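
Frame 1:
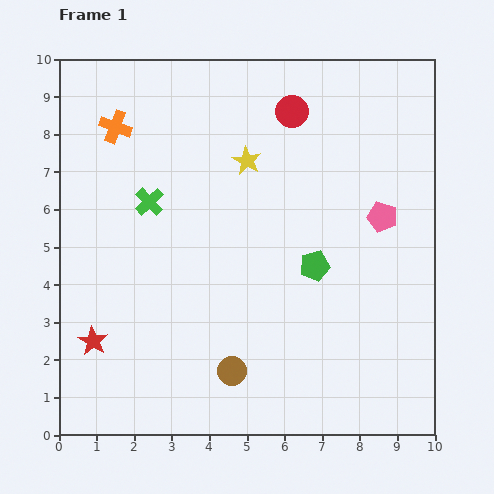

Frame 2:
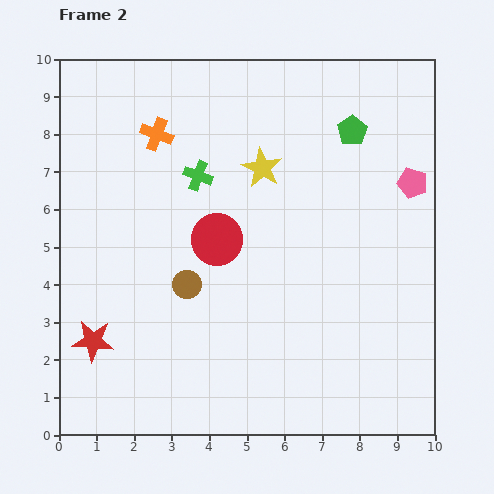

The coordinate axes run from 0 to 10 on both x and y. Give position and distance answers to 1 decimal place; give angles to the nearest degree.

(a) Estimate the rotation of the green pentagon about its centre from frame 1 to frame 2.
20° counter-clockwise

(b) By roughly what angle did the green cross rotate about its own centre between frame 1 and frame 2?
26° counter-clockwise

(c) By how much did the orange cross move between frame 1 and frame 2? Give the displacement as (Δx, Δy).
(1.1, -0.2)

The orange cross was at (1.5, 8.2) in frame 1 and (2.6, 8.0) in frame 2.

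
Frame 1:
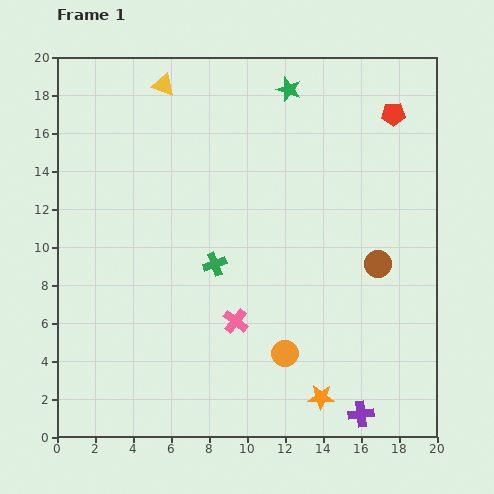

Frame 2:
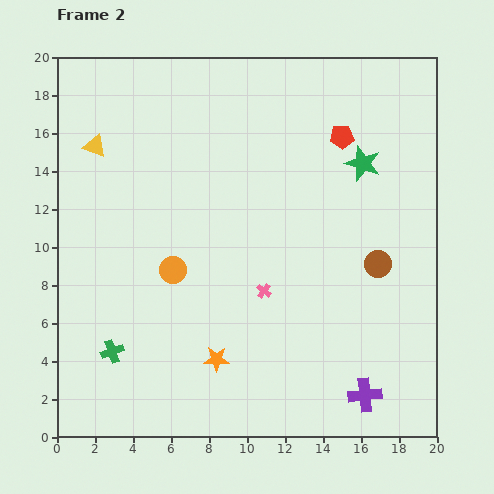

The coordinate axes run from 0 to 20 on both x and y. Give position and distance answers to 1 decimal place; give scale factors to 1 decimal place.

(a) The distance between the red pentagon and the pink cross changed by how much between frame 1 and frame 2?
-4.6

Distance in frame 1: 13.7. Distance in frame 2: 9.1.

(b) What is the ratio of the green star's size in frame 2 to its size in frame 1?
1.5×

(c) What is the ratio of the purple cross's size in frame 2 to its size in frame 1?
1.3×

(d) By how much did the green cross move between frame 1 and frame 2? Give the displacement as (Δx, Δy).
(-5.4, -4.6)

The green cross was at (8.3, 9.1) in frame 1 and (2.9, 4.5) in frame 2.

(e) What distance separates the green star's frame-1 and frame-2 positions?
5.5

The green star moved from (12.2, 18.3) to (16.1, 14.4), a distance of √(3.9² + 3.9²) ≈ 5.5.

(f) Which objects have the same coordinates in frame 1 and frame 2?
the brown circle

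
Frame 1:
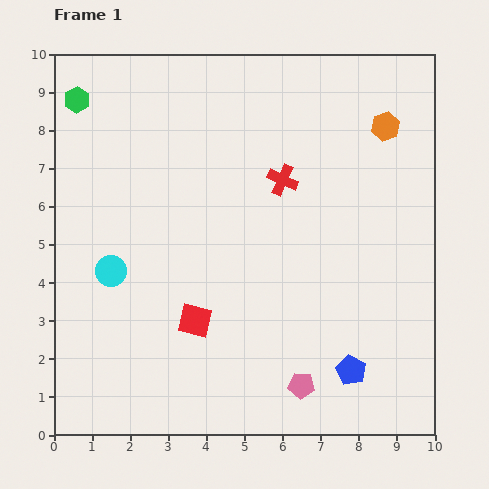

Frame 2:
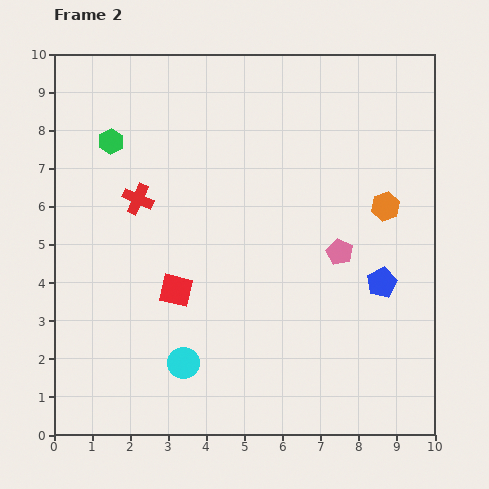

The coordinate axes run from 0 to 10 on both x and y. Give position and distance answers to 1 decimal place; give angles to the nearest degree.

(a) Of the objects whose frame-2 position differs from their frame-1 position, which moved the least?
the red square

(moved 0.9)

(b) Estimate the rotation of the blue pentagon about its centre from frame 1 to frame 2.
19° clockwise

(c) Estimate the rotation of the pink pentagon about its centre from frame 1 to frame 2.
22° clockwise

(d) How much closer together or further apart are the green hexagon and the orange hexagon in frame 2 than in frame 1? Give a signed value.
-0.7

Distance in frame 1: 8.1. Distance in frame 2: 7.4.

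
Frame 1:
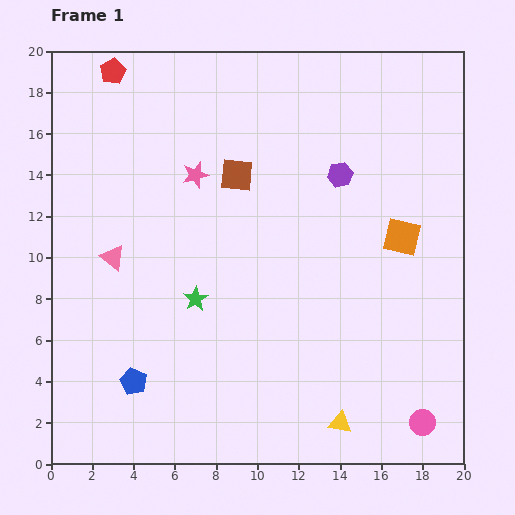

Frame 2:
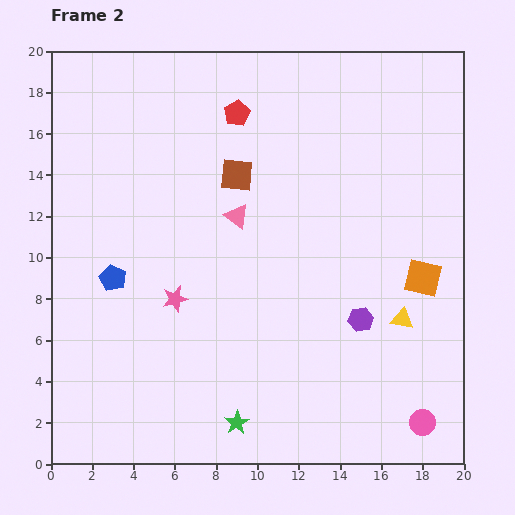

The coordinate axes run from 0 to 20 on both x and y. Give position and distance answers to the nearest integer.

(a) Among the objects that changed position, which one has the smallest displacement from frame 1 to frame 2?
the orange square

(moved 2)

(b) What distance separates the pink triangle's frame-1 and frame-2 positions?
6

The pink triangle moved from (3, 10) to (9, 12), a distance of √(6² + 2²) ≈ 6.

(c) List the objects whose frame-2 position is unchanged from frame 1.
the brown square, the pink circle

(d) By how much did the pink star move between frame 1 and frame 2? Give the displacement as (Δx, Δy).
(-1, -6)

The pink star was at (7, 14) in frame 1 and (6, 8) in frame 2.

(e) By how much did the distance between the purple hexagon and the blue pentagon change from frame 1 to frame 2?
-2

Distance in frame 1: 14. Distance in frame 2: 12.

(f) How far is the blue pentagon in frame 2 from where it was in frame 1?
5

The blue pentagon moved from (4, 4) to (3, 9), a distance of √(1² + 5²) ≈ 5.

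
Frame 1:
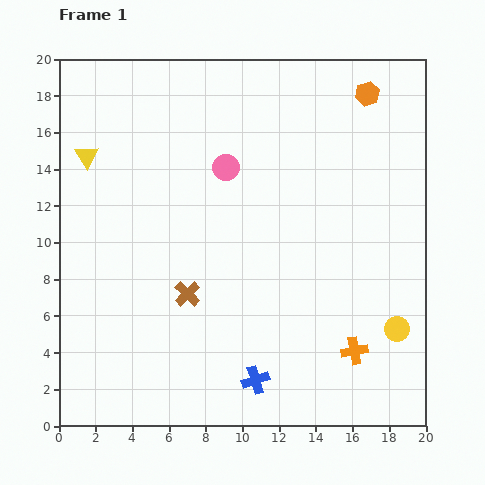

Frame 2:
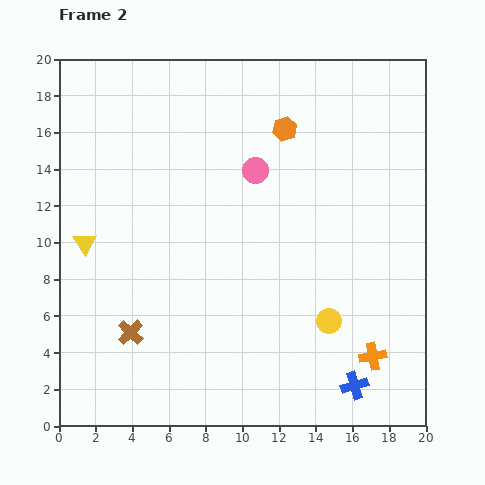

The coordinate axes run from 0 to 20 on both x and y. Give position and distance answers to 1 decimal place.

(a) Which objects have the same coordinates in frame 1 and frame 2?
none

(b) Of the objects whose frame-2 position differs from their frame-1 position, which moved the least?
the orange cross

(moved 1.0)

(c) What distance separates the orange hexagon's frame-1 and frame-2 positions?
4.9

The orange hexagon moved from (16.8, 18.1) to (12.3, 16.2), a distance of √(4.5² + 1.9²) ≈ 4.9.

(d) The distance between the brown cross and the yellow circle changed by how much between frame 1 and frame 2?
-0.8

Distance in frame 1: 11.6. Distance in frame 2: 10.8.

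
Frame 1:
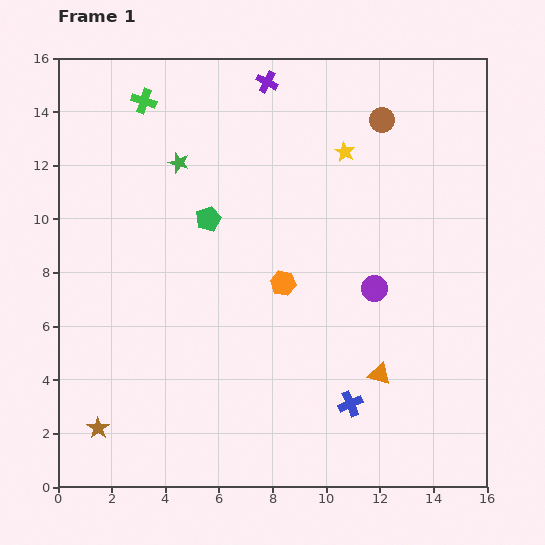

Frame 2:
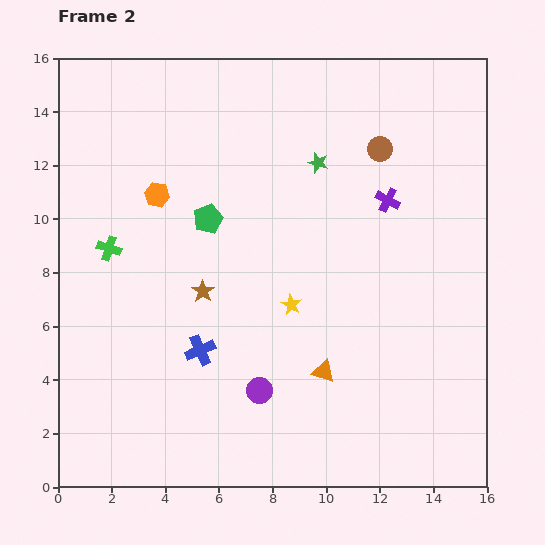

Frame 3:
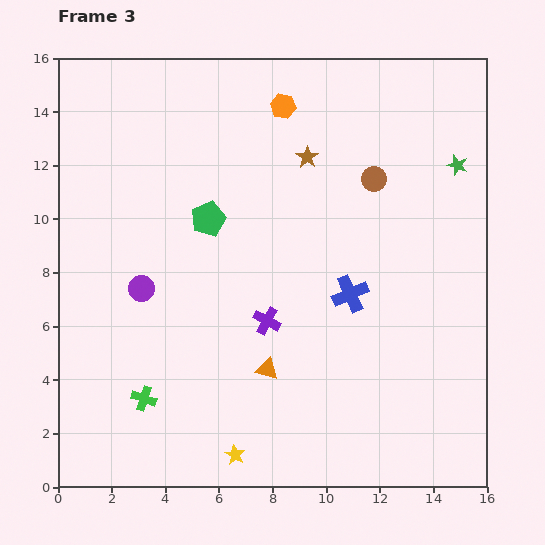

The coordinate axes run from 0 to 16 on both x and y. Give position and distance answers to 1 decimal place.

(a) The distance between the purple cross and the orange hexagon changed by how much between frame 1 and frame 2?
+1.1

Distance in frame 1: 7.5. Distance in frame 2: 8.6.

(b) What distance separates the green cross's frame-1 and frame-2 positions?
5.7

The green cross moved from (3.2, 14.4) to (1.9, 8.9), a distance of √(1.3² + 5.5²) ≈ 5.7.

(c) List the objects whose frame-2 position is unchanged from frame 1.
the green pentagon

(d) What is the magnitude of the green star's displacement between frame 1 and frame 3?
10.4

The green star moved from (4.5, 12.1) to (14.9, 12.0), a distance of √(10.4² + 0.1²) ≈ 10.4.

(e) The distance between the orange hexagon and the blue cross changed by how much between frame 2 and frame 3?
+1.4

Distance in frame 2: 6.0. Distance in frame 3: 7.4.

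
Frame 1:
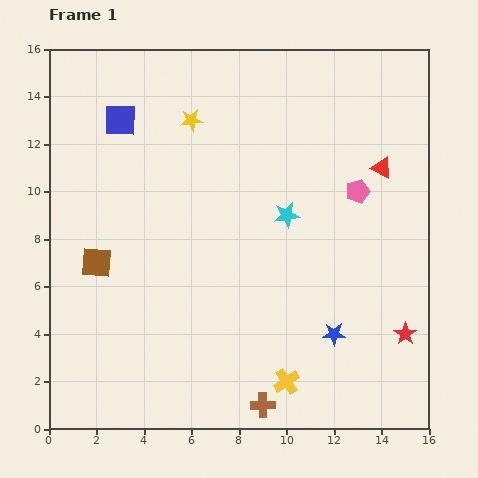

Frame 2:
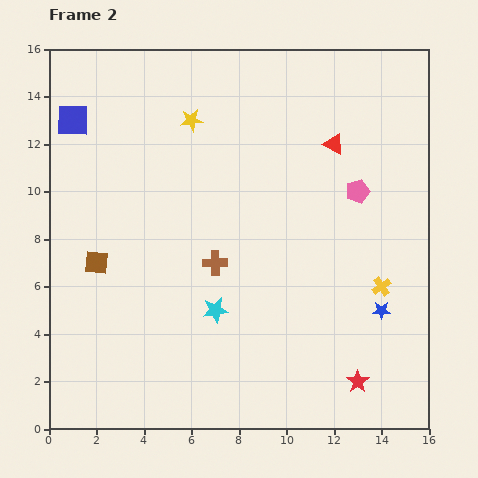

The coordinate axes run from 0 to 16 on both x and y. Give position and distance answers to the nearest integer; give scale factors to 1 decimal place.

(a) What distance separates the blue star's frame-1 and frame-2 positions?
2

The blue star moved from (12, 4) to (14, 5), a distance of √(2² + 1²) ≈ 2.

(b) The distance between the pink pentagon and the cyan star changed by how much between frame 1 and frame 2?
+5

Distance in frame 1: 3. Distance in frame 2: 8.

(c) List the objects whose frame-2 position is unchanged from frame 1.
the yellow star, the brown square, the pink pentagon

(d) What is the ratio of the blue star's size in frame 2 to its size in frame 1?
0.8×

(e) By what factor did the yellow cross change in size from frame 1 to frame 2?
0.7×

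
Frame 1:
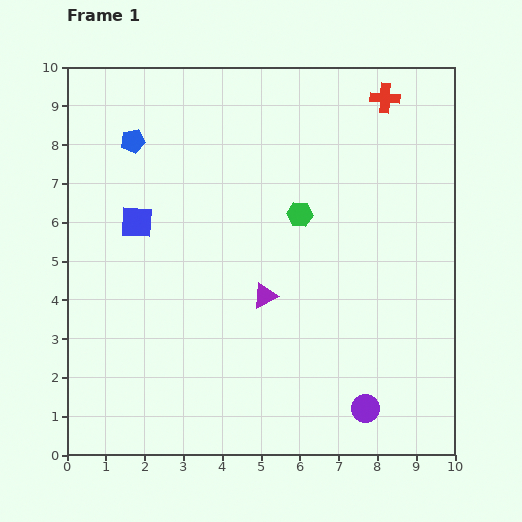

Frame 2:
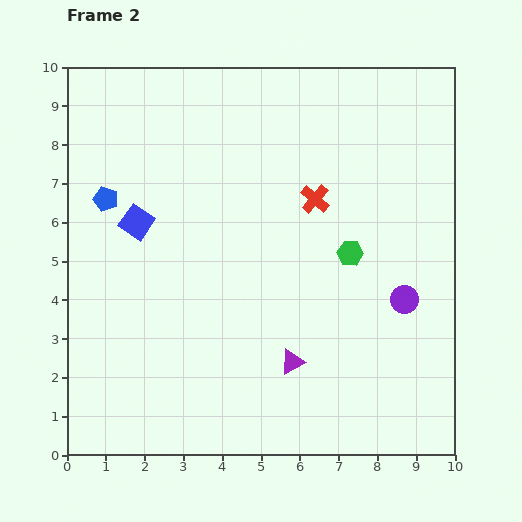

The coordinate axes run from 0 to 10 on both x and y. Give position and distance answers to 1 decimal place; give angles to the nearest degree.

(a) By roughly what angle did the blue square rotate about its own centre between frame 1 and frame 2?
32° clockwise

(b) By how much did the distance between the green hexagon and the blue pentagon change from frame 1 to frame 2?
+1.8

Distance in frame 1: 4.7. Distance in frame 2: 6.5.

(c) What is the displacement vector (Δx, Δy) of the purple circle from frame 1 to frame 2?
(1.0, 2.8)

The purple circle was at (7.7, 1.2) in frame 1 and (8.7, 4.0) in frame 2.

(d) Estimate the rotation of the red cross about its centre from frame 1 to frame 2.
37° clockwise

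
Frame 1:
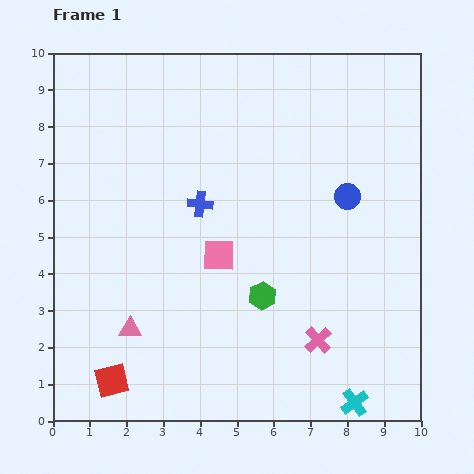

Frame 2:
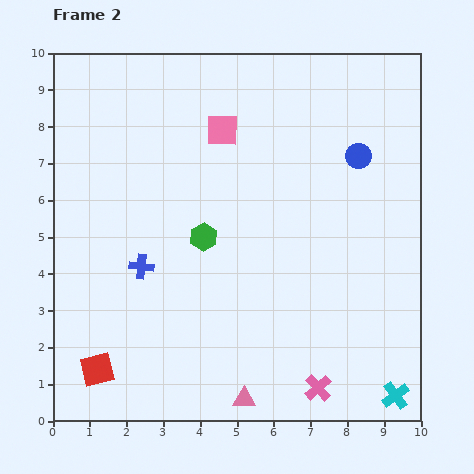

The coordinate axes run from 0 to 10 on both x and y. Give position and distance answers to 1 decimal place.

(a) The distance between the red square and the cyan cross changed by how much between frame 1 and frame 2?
+1.5

Distance in frame 1: 6.6. Distance in frame 2: 8.1.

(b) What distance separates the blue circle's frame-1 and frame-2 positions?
1.1

The blue circle moved from (8.0, 6.1) to (8.3, 7.2), a distance of √(0.3² + 1.1²) ≈ 1.1.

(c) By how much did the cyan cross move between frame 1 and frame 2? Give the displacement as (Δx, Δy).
(1.1, 0.2)

The cyan cross was at (8.2, 0.5) in frame 1 and (9.3, 0.7) in frame 2.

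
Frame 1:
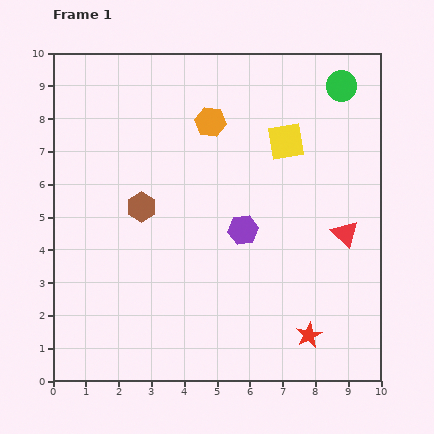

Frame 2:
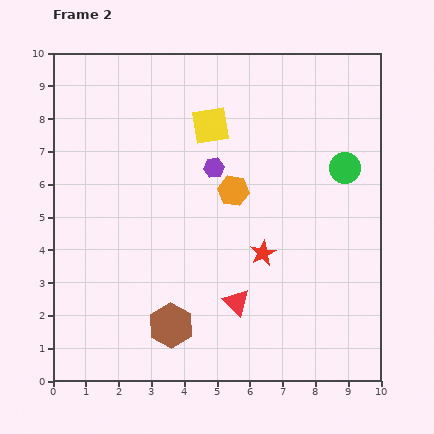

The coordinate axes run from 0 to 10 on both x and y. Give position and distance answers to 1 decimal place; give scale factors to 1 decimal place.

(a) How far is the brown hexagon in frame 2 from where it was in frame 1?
3.7

The brown hexagon moved from (2.7, 5.3) to (3.6, 1.7), a distance of √(0.9² + 3.6²) ≈ 3.7.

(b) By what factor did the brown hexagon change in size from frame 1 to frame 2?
1.5×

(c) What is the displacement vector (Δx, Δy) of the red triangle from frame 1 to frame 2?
(-3.3, -2.1)

The red triangle was at (8.9, 4.5) in frame 1 and (5.6, 2.4) in frame 2.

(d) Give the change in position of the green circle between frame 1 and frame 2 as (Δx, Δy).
(0.1, -2.5)

The green circle was at (8.8, 9.0) in frame 1 and (8.9, 6.5) in frame 2.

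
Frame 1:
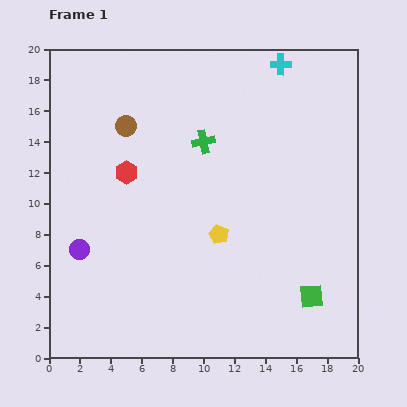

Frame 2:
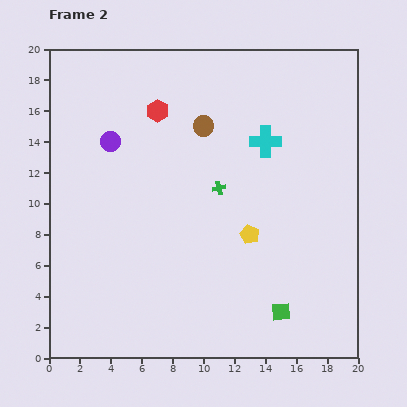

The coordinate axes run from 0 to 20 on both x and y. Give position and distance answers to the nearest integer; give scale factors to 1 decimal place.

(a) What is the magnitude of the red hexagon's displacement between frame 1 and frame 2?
4

The red hexagon moved from (5, 12) to (7, 16), a distance of √(2² + 4²) ≈ 4.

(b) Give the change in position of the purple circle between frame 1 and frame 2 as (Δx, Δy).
(2, 7)

The purple circle was at (2, 7) in frame 1 and (4, 14) in frame 2.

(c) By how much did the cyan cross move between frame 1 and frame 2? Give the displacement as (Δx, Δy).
(-1, -5)

The cyan cross was at (15, 19) in frame 1 and (14, 14) in frame 2.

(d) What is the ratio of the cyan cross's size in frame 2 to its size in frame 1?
1.5×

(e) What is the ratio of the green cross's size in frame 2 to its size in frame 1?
0.6×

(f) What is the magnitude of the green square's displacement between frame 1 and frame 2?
2

The green square moved from (17, 4) to (15, 3), a distance of √(2² + 1²) ≈ 2.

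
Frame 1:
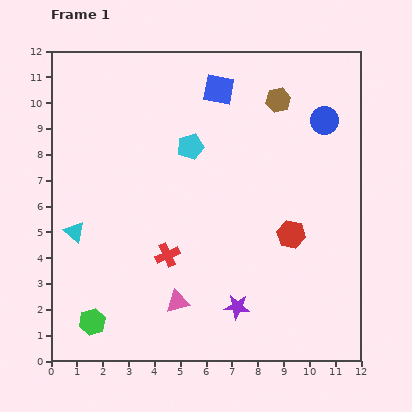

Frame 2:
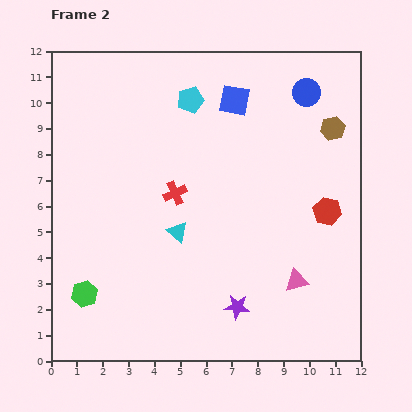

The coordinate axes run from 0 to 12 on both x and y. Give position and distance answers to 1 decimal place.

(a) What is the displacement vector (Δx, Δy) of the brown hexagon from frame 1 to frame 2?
(2.1, -1.1)

The brown hexagon was at (8.8, 10.1) in frame 1 and (10.9, 9.0) in frame 2.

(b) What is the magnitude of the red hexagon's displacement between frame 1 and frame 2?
1.7

The red hexagon moved from (9.3, 4.9) to (10.7, 5.8), a distance of √(1.4² + 0.9²) ≈ 1.7.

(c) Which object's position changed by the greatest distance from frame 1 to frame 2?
the pink triangle

(moved 4.7; next 4.0)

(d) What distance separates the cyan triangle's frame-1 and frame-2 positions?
4.0

The cyan triangle moved from (0.9, 5.0) to (4.9, 5.0), a distance of √(4.0² + 0.0²) ≈ 4.0.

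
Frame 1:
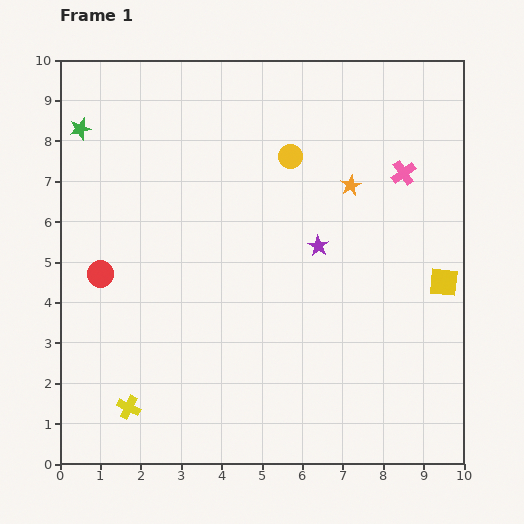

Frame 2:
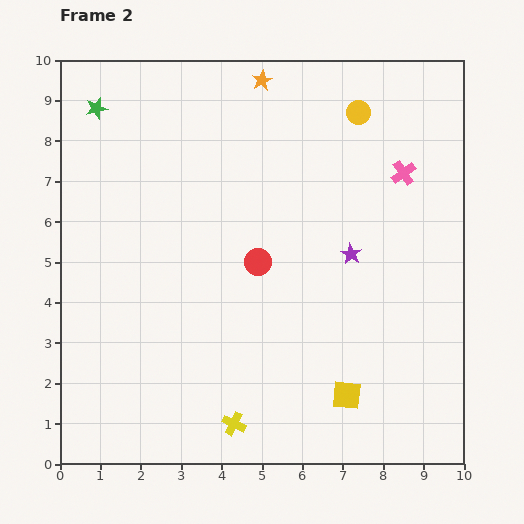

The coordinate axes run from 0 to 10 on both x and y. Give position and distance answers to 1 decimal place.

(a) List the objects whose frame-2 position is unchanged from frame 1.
the pink cross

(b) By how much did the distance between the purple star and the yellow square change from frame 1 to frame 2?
+0.3

Distance in frame 1: 3.2. Distance in frame 2: 3.5.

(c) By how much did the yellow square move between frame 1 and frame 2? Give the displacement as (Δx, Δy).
(-2.4, -2.8)

The yellow square was at (9.5, 4.5) in frame 1 and (7.1, 1.7) in frame 2.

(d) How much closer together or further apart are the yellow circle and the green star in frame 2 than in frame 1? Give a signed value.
+1.3

Distance in frame 1: 5.2. Distance in frame 2: 6.5.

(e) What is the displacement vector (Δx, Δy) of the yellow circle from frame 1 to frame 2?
(1.7, 1.1)

The yellow circle was at (5.7, 7.6) in frame 1 and (7.4, 8.7) in frame 2.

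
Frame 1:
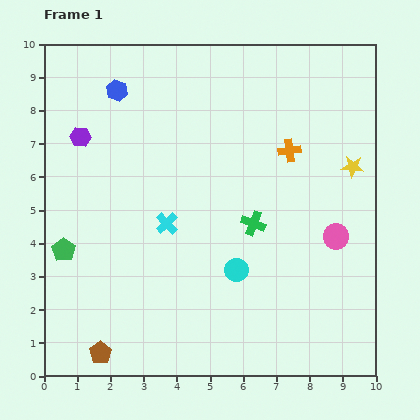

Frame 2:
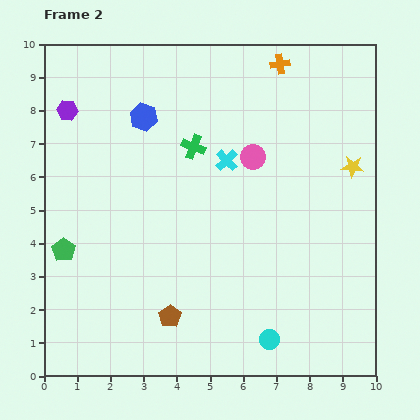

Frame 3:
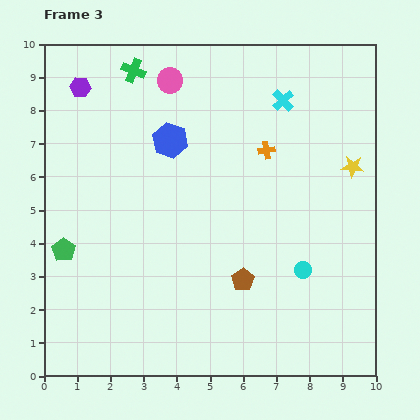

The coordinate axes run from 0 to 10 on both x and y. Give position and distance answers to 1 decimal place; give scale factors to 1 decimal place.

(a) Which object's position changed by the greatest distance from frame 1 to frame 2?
the pink circle

(moved 3.5; next 2.9)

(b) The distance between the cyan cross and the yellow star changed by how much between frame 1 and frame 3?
-3.0

Distance in frame 1: 5.9. Distance in frame 3: 2.9.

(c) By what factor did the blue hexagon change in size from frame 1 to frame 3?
1.6×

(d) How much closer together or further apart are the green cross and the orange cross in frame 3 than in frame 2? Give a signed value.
+1.1

Distance in frame 2: 3.6. Distance in frame 3: 4.7.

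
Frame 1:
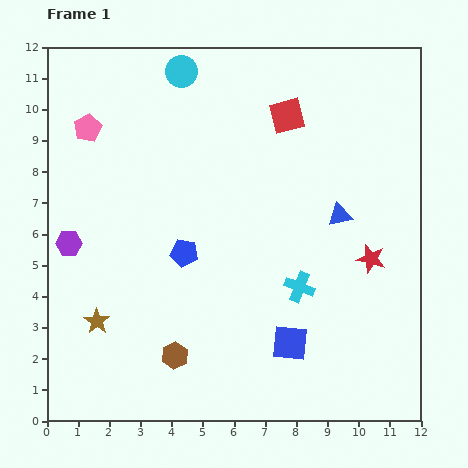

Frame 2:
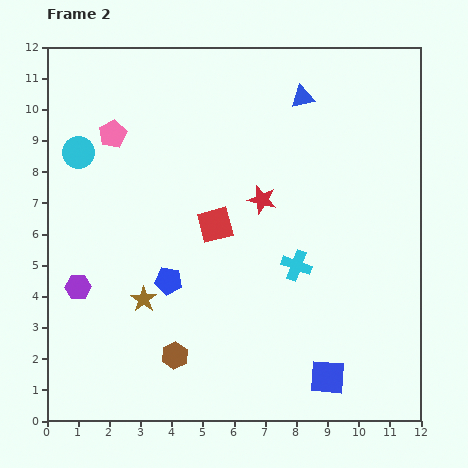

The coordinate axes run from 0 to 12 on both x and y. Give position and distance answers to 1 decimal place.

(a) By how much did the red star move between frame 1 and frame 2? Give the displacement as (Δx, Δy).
(-3.5, 1.9)

The red star was at (10.4, 5.2) in frame 1 and (6.9, 7.1) in frame 2.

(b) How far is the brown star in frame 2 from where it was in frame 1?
1.7

The brown star moved from (1.6, 3.2) to (3.1, 3.9), a distance of √(1.5² + 0.7²) ≈ 1.7.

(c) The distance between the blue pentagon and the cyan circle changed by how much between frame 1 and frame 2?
-0.8

Distance in frame 1: 5.8. Distance in frame 2: 5.0.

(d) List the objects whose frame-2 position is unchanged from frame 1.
the brown hexagon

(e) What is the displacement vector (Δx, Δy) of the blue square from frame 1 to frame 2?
(1.2, -1.1)

The blue square was at (7.8, 2.5) in frame 1 and (9.0, 1.4) in frame 2.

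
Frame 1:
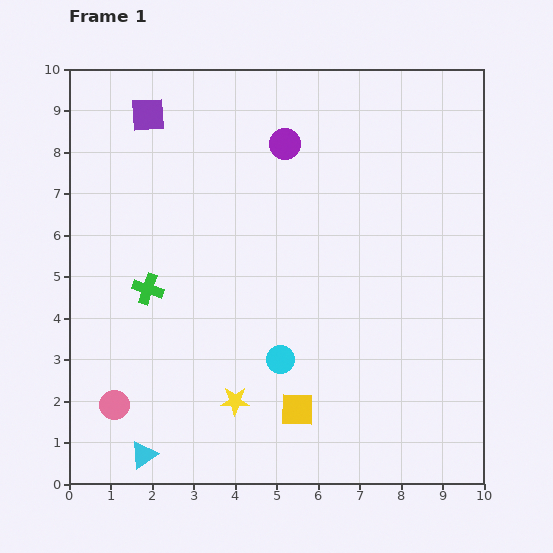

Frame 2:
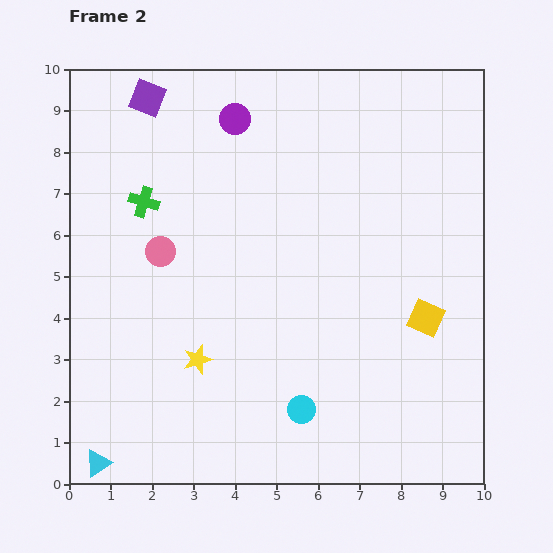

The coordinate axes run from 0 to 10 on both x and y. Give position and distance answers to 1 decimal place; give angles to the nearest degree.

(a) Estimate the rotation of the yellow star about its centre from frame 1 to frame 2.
17° counter-clockwise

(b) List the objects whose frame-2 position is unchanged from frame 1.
none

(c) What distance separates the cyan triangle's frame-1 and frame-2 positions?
1.1

The cyan triangle moved from (1.8, 0.7) to (0.7, 0.5), a distance of √(1.1² + 0.2²) ≈ 1.1.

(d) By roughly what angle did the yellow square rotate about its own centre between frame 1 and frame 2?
23° clockwise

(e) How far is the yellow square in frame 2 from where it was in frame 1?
3.8

The yellow square moved from (5.5, 1.8) to (8.6, 4.0), a distance of √(3.1² + 2.2²) ≈ 3.8.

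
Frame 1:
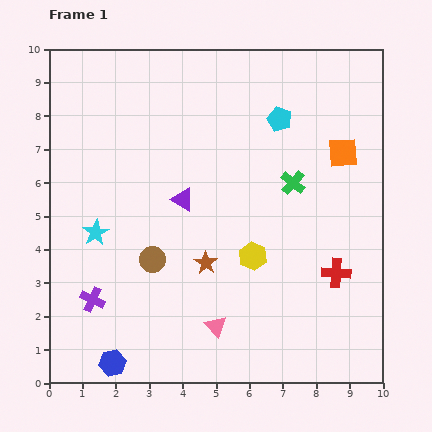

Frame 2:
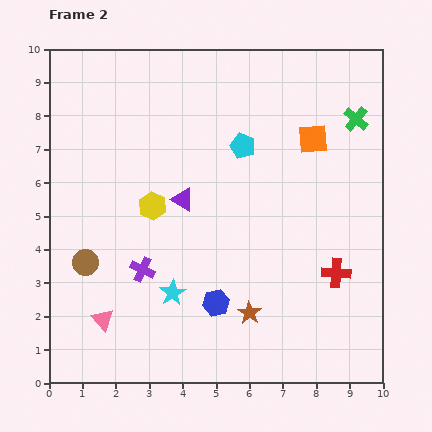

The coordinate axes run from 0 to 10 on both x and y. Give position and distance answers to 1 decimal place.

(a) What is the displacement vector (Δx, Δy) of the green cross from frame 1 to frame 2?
(1.9, 1.9)

The green cross was at (7.3, 6.0) in frame 1 and (9.2, 7.9) in frame 2.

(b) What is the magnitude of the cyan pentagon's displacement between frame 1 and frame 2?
1.4

The cyan pentagon moved from (6.9, 7.9) to (5.8, 7.1), a distance of √(1.1² + 0.8²) ≈ 1.4.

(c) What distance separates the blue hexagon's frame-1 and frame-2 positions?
3.6

The blue hexagon moved from (1.9, 0.6) to (5.0, 2.4), a distance of √(3.1² + 1.8²) ≈ 3.6.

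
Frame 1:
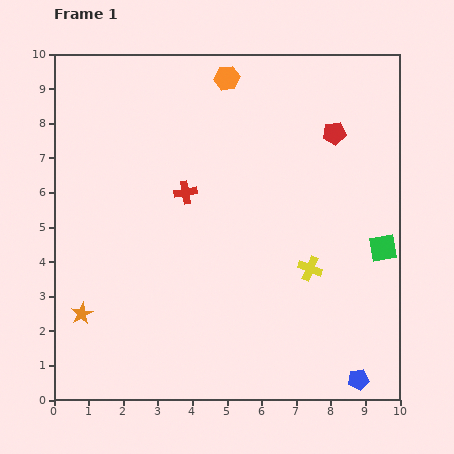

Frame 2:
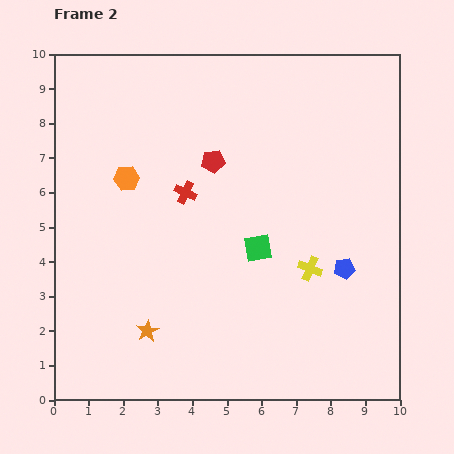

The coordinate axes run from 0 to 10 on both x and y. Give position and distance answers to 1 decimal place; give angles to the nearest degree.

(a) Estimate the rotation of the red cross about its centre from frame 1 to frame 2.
36° clockwise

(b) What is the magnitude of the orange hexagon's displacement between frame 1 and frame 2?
4.1

The orange hexagon moved from (5.0, 9.3) to (2.1, 6.4), a distance of √(2.9² + 2.9²) ≈ 4.1.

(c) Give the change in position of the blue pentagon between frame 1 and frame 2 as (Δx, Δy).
(-0.4, 3.2)

The blue pentagon was at (8.8, 0.6) in frame 1 and (8.4, 3.8) in frame 2.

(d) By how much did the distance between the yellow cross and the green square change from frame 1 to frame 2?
-0.6

Distance in frame 1: 2.2. Distance in frame 2: 1.6.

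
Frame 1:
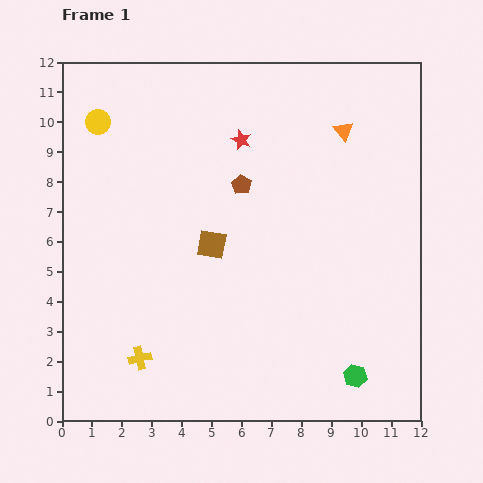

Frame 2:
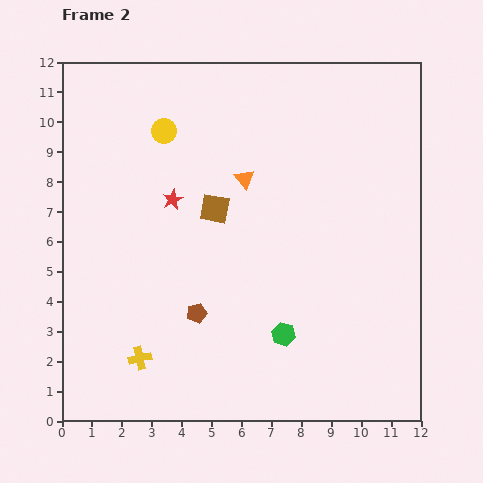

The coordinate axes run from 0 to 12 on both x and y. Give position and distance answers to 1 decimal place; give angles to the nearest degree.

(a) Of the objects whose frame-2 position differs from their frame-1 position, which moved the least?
the brown square

(moved 1.2)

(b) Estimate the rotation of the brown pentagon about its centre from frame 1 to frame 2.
25° clockwise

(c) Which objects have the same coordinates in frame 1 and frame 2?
the yellow cross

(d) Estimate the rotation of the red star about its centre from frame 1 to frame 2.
23° clockwise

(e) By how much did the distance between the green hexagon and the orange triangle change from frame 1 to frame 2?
-2.8

Distance in frame 1: 8.2. Distance in frame 2: 5.4.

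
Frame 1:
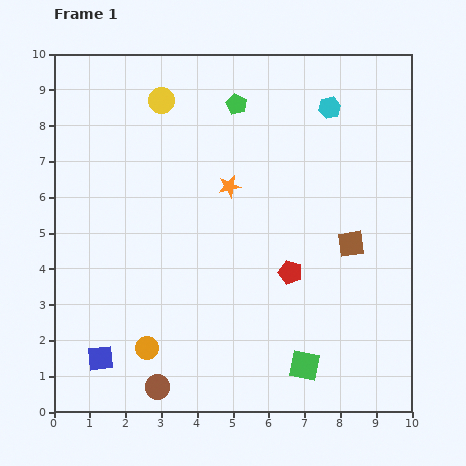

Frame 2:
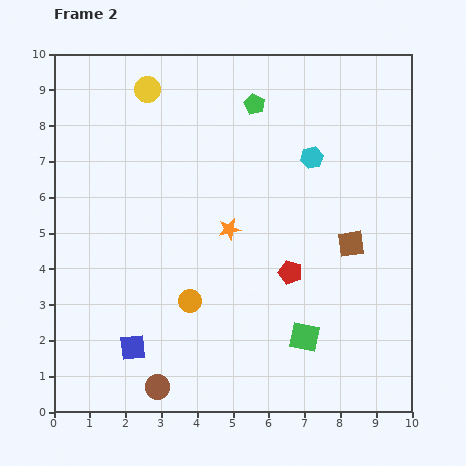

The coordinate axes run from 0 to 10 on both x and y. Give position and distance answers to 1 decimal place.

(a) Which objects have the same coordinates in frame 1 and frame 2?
the red pentagon, the brown square, the brown circle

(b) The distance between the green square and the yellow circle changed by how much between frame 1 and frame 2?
-0.2

Distance in frame 1: 8.4. Distance in frame 2: 8.2.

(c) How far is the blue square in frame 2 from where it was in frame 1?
0.9

The blue square moved from (1.3, 1.5) to (2.2, 1.8), a distance of √(0.9² + 0.3²) ≈ 0.9.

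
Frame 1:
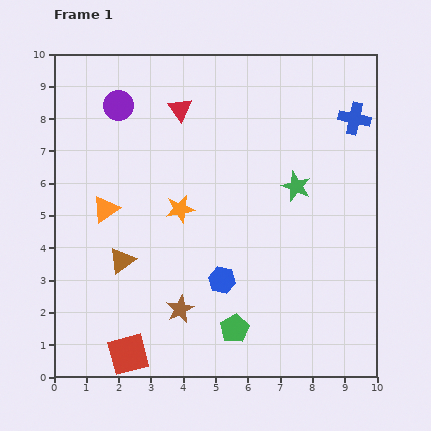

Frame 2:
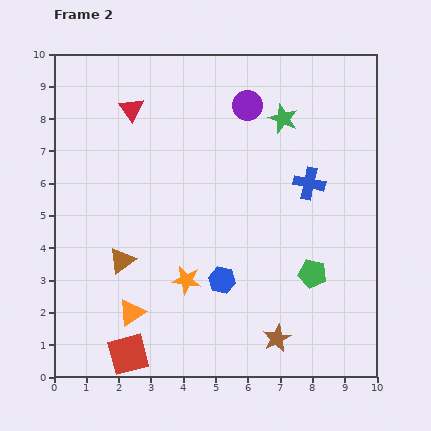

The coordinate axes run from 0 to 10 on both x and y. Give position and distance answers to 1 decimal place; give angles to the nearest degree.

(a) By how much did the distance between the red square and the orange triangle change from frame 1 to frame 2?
-3.3

Distance in frame 1: 4.6. Distance in frame 2: 1.3.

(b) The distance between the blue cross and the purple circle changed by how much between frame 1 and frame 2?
-4.2

Distance in frame 1: 7.3. Distance in frame 2: 3.1.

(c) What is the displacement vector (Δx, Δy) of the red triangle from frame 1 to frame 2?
(-1.5, 0.0)

The red triangle was at (3.9, 8.3) in frame 1 and (2.4, 8.3) in frame 2.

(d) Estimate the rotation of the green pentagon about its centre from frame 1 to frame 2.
28° counter-clockwise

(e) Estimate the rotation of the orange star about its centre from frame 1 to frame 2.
20° clockwise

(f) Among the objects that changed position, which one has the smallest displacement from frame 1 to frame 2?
the red triangle

(moved 1.5)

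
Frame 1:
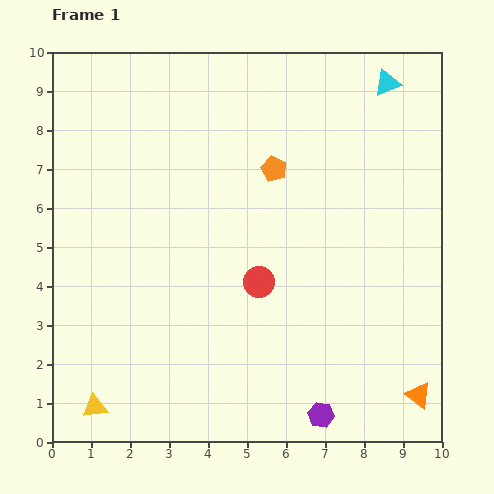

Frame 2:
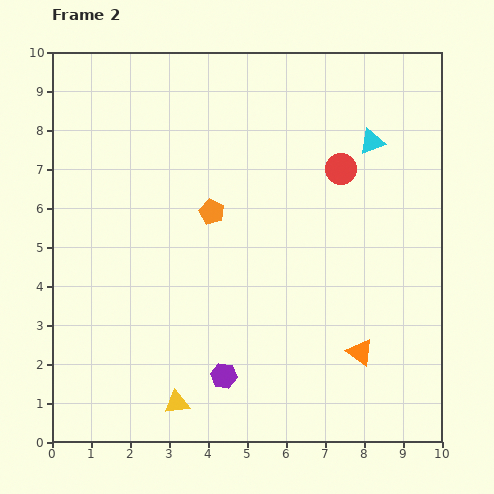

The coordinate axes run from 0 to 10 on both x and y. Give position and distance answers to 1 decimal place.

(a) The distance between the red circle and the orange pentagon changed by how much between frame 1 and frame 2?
+0.6

Distance in frame 1: 2.9. Distance in frame 2: 3.5.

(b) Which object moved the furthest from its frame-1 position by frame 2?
the red circle

(moved 3.6; next 2.7)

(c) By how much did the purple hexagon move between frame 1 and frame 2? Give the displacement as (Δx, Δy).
(-2.5, 1.0)

The purple hexagon was at (6.9, 0.7) in frame 1 and (4.4, 1.7) in frame 2.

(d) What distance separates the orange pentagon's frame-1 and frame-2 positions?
1.9

The orange pentagon moved from (5.7, 7.0) to (4.1, 5.9), a distance of √(1.6² + 1.1²) ≈ 1.9.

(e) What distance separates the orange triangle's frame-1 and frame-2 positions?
1.9

The orange triangle moved from (9.4, 1.2) to (7.9, 2.3), a distance of √(1.5² + 1.1²) ≈ 1.9.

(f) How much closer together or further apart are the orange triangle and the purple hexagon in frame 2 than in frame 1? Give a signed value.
+1.1

Distance in frame 1: 2.5. Distance in frame 2: 3.6.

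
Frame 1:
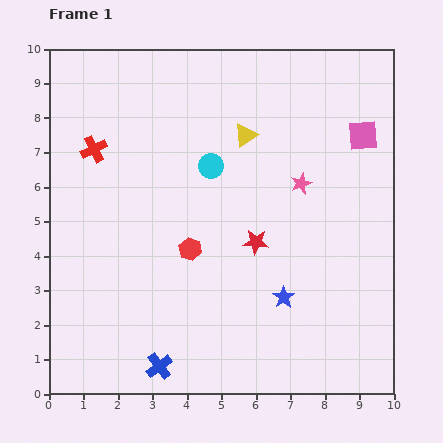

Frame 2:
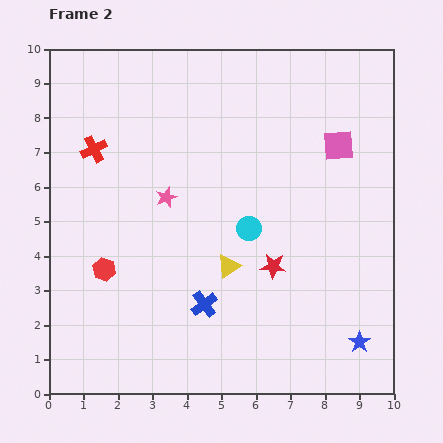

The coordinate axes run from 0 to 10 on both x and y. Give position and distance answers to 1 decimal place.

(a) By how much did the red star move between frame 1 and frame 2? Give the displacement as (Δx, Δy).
(0.5, -0.7)

The red star was at (6.0, 4.4) in frame 1 and (6.5, 3.7) in frame 2.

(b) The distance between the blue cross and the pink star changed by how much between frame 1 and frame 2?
-3.4

Distance in frame 1: 6.7. Distance in frame 2: 3.3.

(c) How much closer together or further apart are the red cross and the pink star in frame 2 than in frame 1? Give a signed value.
-3.6

Distance in frame 1: 6.1. Distance in frame 2: 2.5.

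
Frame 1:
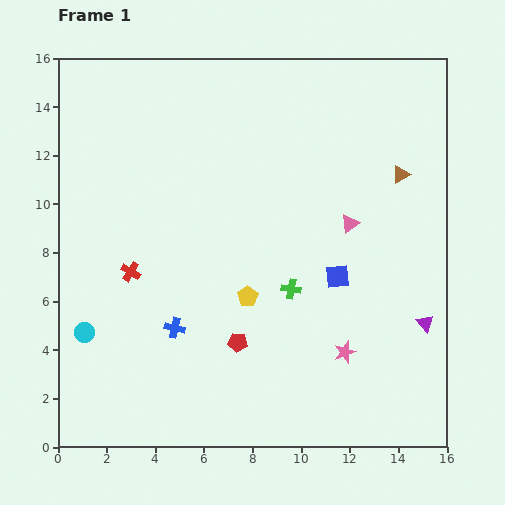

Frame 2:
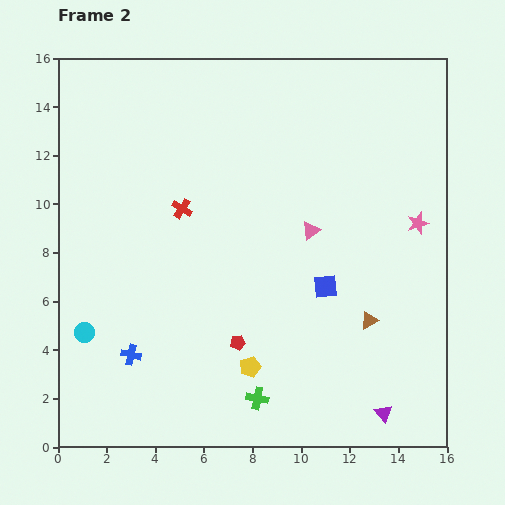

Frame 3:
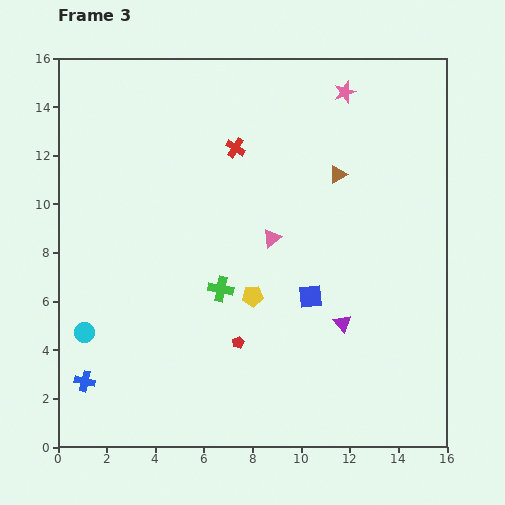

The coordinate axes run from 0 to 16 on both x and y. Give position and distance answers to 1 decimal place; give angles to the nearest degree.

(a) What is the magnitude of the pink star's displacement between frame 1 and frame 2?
6.1

The pink star moved from (11.8, 3.9) to (14.8, 9.2), a distance of √(3.0² + 5.3²) ≈ 6.1.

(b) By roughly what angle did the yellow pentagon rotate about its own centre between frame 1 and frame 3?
31° clockwise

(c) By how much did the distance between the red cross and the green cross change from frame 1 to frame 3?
-0.8

Distance in frame 1: 6.6. Distance in frame 3: 5.8.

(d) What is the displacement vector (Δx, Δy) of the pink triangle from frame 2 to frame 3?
(-1.6, -0.3)

The pink triangle was at (10.4, 8.9) in frame 2 and (8.8, 8.6) in frame 3.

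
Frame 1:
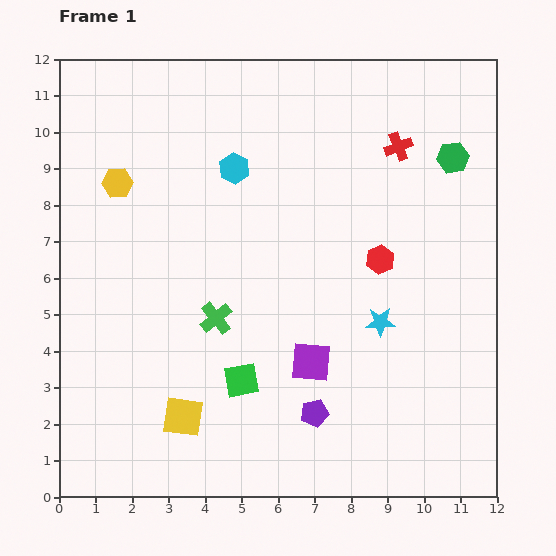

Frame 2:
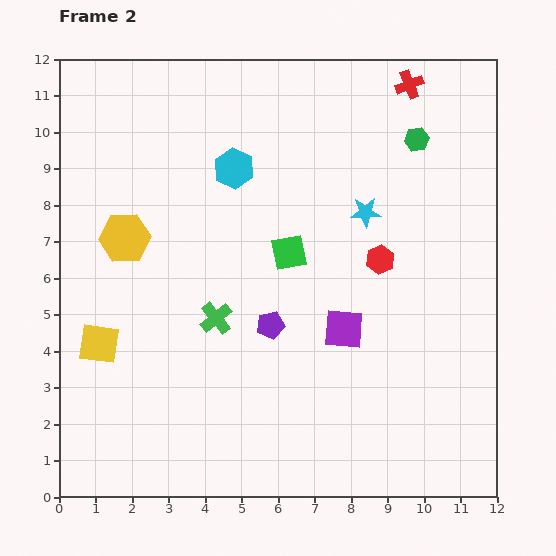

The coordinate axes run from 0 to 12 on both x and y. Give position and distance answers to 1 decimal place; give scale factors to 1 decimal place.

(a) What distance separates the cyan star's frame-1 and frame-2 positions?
3.0

The cyan star moved from (8.8, 4.8) to (8.4, 7.8), a distance of √(0.4² + 3.0²) ≈ 3.0.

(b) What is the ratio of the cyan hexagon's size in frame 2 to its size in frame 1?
1.3×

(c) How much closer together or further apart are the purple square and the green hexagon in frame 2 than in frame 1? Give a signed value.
-1.2

Distance in frame 1: 6.8. Distance in frame 2: 5.6.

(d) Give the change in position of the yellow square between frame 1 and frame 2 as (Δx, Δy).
(-2.3, 2.0)

The yellow square was at (3.4, 2.2) in frame 1 and (1.1, 4.2) in frame 2.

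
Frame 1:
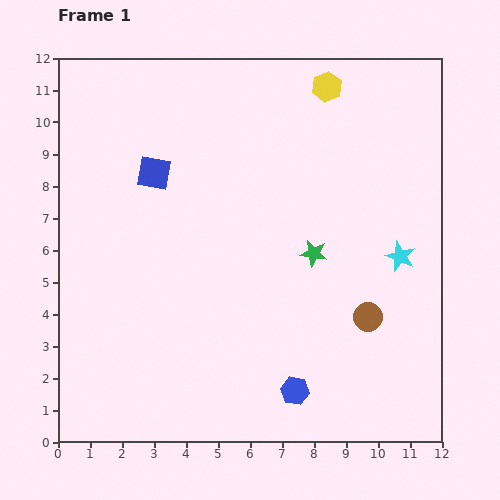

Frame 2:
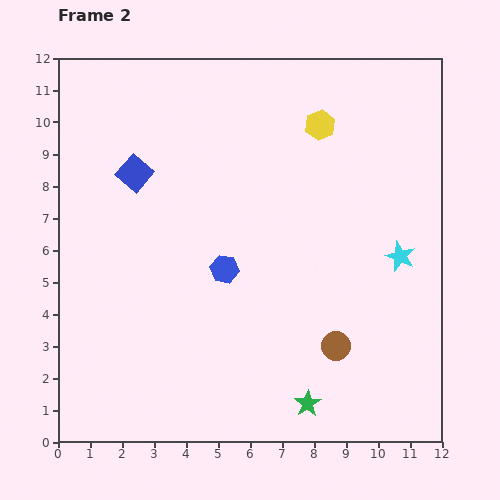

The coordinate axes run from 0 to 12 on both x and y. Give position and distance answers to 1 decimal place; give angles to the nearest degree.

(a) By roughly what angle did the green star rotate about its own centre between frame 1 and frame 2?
28° clockwise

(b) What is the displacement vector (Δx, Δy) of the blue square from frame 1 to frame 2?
(-0.6, 0.0)

The blue square was at (3.0, 8.4) in frame 1 and (2.4, 8.4) in frame 2.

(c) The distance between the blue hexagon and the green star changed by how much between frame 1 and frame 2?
+0.6

Distance in frame 1: 4.3. Distance in frame 2: 4.9.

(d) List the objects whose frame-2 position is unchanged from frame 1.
the cyan star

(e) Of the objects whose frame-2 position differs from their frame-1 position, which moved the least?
the blue square

(moved 0.6)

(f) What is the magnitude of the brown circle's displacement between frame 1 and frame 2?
1.3

The brown circle moved from (9.7, 3.9) to (8.7, 3.0), a distance of √(1.0² + 0.9²) ≈ 1.3.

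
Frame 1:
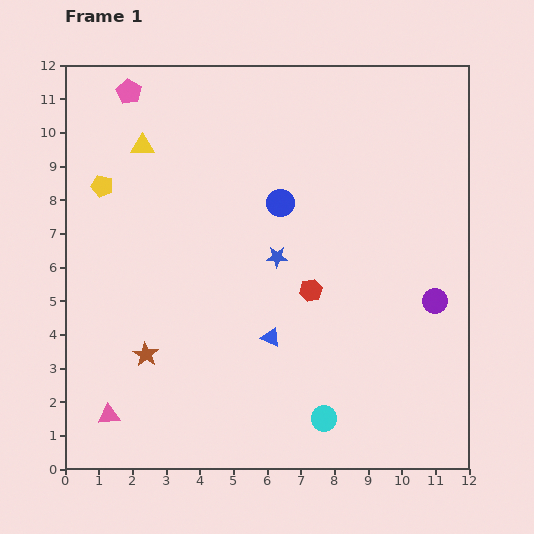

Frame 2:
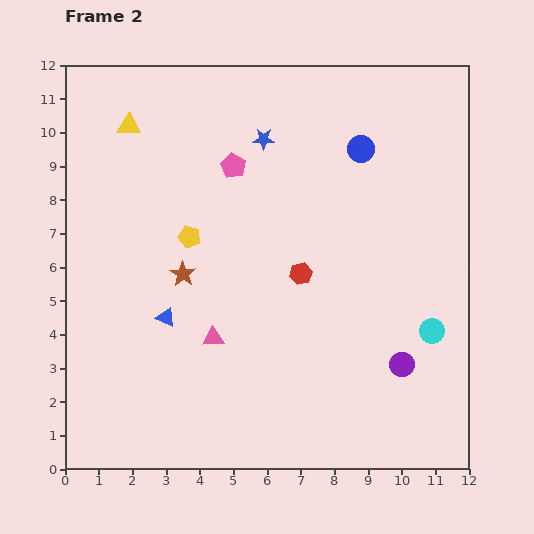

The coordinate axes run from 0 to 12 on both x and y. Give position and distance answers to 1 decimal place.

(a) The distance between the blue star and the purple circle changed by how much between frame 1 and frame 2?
+3.0

Distance in frame 1: 4.9. Distance in frame 2: 7.9.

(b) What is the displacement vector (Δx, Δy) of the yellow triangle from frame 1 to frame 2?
(-0.4, 0.6)

The yellow triangle was at (2.3, 9.6) in frame 1 and (1.9, 10.2) in frame 2.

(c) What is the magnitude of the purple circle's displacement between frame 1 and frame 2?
2.1

The purple circle moved from (11.0, 5.0) to (10.0, 3.1), a distance of √(1.0² + 1.9²) ≈ 2.1.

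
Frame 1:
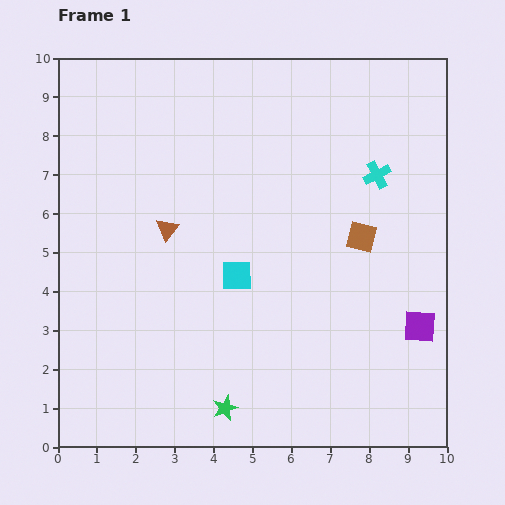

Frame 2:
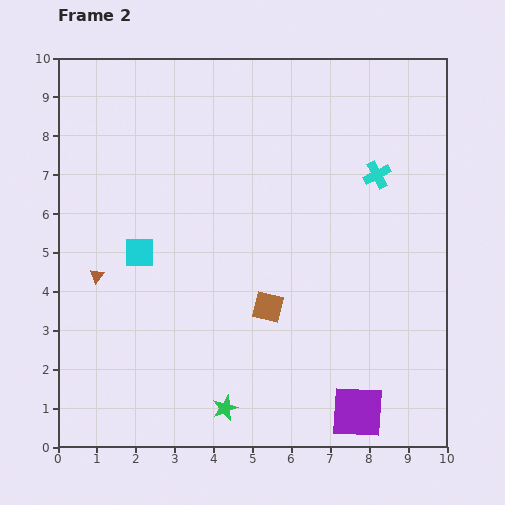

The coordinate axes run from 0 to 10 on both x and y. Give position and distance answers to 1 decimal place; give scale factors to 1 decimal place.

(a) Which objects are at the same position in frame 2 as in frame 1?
the green star, the cyan cross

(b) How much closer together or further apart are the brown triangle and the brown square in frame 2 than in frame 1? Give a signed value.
-0.5

Distance in frame 1: 5.0. Distance in frame 2: 4.5.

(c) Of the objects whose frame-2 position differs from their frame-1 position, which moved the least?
the brown triangle

(moved 2.2)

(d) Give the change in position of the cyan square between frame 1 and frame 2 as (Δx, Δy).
(-2.5, 0.6)

The cyan square was at (4.6, 4.4) in frame 1 and (2.1, 5.0) in frame 2.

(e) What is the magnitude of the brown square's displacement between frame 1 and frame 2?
3.0

The brown square moved from (7.8, 5.4) to (5.4, 3.6), a distance of √(2.4² + 1.8²) ≈ 3.0.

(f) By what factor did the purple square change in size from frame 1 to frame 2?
1.6×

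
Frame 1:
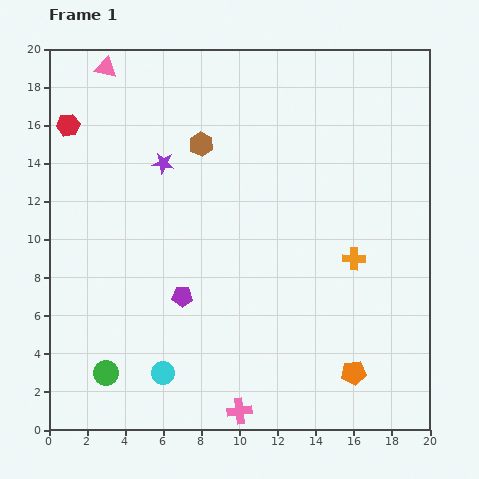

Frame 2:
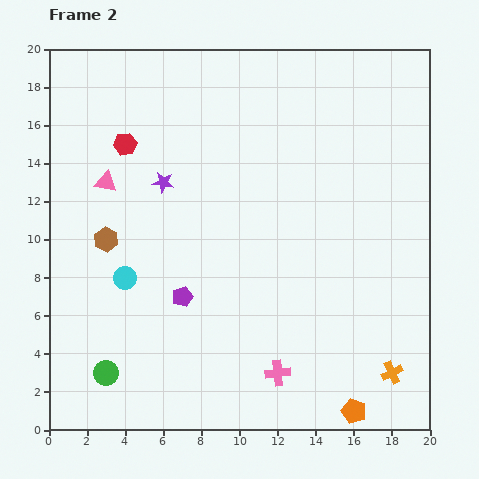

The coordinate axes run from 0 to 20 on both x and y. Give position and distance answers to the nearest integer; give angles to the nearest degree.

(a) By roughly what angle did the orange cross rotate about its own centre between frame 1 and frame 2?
27° counter-clockwise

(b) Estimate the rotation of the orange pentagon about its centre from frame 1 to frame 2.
28° clockwise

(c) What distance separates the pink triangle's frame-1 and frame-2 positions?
6

The pink triangle moved from (3, 19) to (3, 13), a distance of √(0² + 6²) ≈ 6.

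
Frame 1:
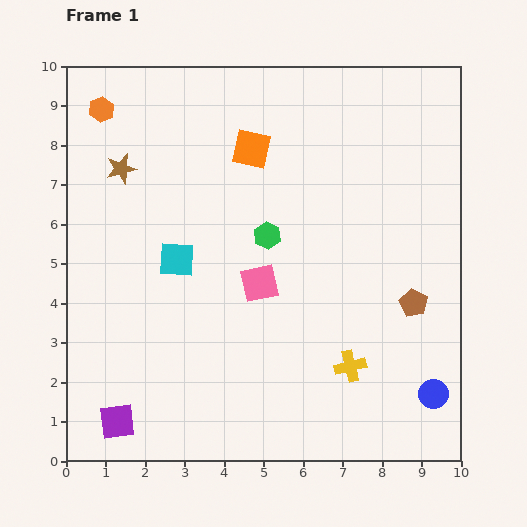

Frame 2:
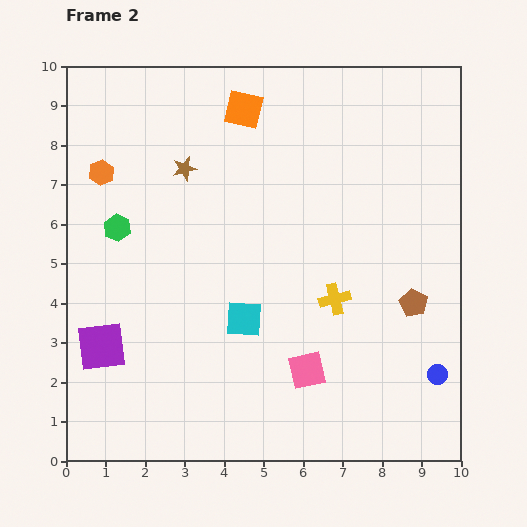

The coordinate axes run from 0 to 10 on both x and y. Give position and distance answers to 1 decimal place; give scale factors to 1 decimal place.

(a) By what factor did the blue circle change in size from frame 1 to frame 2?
0.7×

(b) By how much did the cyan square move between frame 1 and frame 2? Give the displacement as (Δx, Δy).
(1.7, -1.5)

The cyan square was at (2.8, 5.1) in frame 1 and (4.5, 3.6) in frame 2.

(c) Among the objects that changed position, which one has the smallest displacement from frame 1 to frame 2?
the blue circle

(moved 0.5)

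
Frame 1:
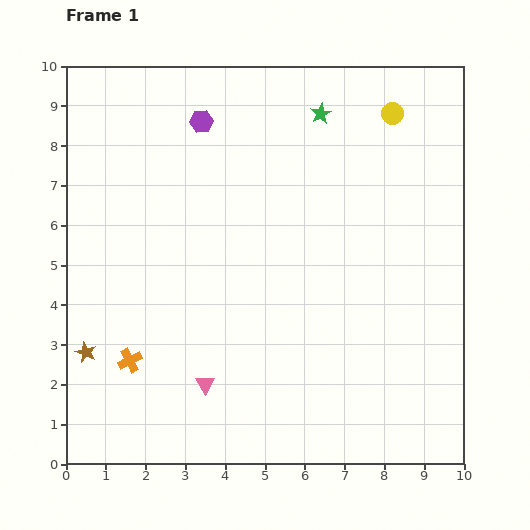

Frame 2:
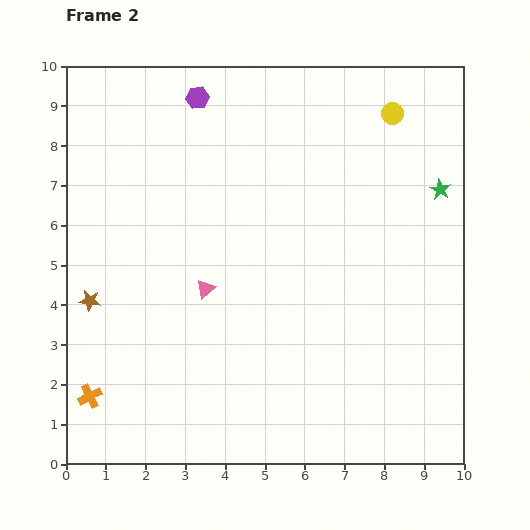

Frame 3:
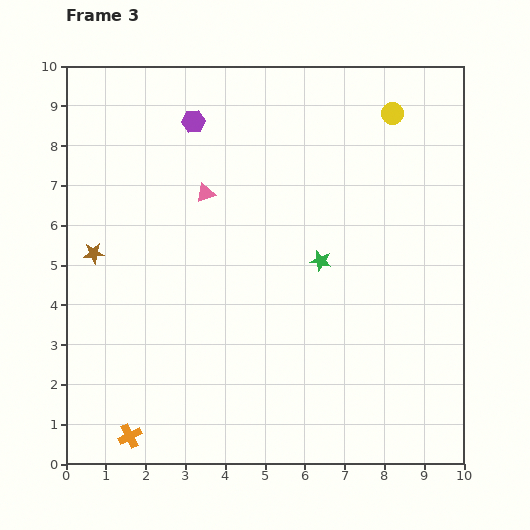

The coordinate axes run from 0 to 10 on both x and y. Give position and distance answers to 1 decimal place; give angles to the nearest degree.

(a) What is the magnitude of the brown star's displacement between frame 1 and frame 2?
1.3

The brown star moved from (0.5, 2.8) to (0.6, 4.1), a distance of √(0.1² + 1.3²) ≈ 1.3.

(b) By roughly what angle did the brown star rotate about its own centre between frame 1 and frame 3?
30° counter-clockwise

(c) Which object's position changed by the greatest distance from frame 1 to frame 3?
the pink triangle

(moved 4.8; next 3.7)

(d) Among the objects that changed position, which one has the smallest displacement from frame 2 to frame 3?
the purple hexagon

(moved 0.6)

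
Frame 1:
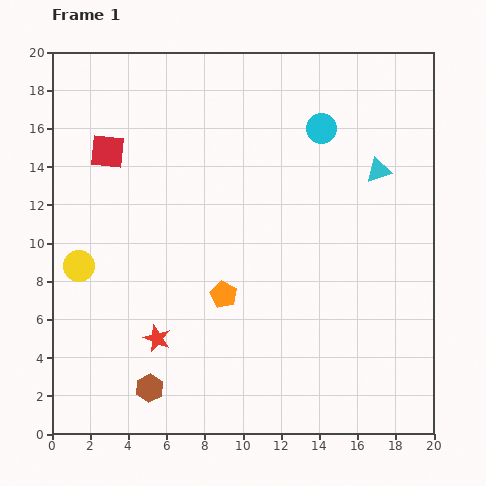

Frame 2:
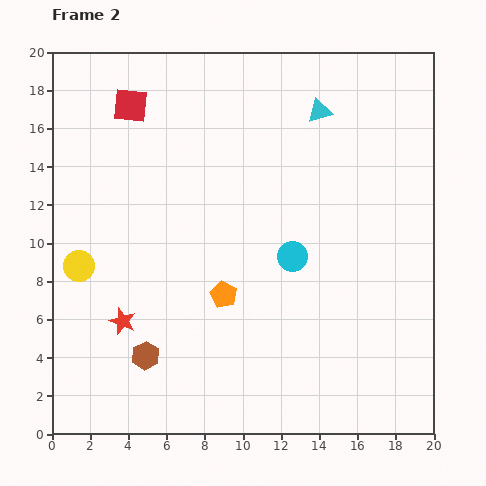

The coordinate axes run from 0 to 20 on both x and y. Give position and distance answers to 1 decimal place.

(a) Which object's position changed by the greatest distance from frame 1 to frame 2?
the cyan circle

(moved 6.9; next 4.4)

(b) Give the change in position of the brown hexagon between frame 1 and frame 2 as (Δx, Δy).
(-0.2, 1.7)

The brown hexagon was at (5.1, 2.4) in frame 1 and (4.9, 4.1) in frame 2.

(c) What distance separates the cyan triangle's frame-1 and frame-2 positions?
4.4

The cyan triangle moved from (17.1, 13.8) to (14.0, 16.9), a distance of √(3.1² + 3.1²) ≈ 4.4.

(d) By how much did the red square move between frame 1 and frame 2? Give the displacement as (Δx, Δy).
(1.2, 2.4)

The red square was at (2.9, 14.8) in frame 1 and (4.1, 17.2) in frame 2.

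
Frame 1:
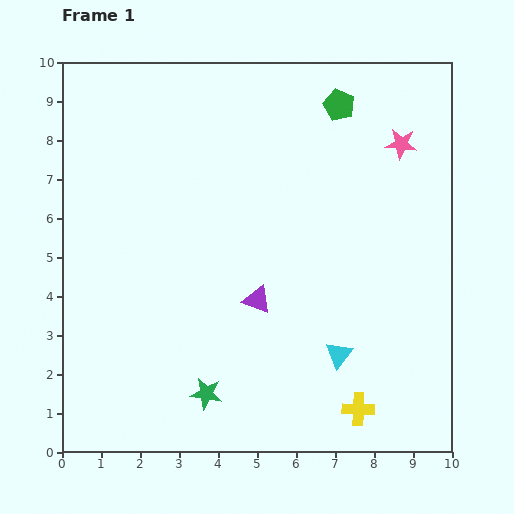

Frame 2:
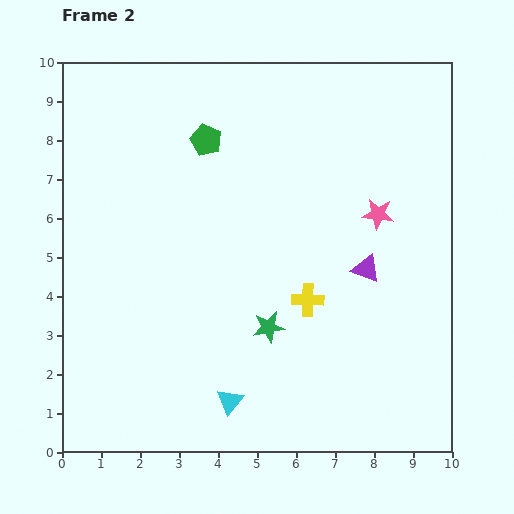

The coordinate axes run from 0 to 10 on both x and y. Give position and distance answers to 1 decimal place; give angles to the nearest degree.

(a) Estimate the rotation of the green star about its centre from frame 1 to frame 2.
19° counter-clockwise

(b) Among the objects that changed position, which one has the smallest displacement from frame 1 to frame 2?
the pink star

(moved 1.9)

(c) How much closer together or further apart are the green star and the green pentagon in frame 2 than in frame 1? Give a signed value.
-3.0

Distance in frame 1: 8.1. Distance in frame 2: 5.1.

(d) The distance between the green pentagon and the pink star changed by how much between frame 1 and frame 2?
+2.9

Distance in frame 1: 1.9. Distance in frame 2: 4.8.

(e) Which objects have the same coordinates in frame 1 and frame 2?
none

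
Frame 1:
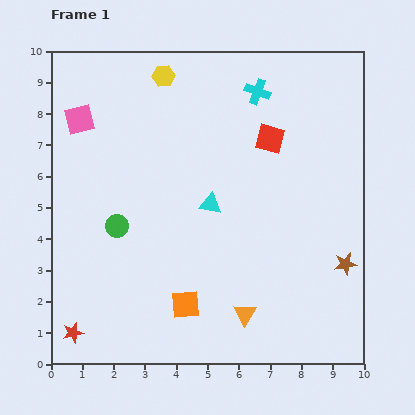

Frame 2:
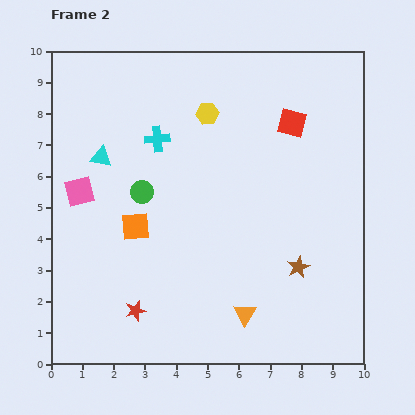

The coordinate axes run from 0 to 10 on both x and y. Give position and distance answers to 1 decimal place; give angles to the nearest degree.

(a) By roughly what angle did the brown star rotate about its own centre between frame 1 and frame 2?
16° counter-clockwise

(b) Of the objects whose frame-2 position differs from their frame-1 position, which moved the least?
the red square

(moved 0.9)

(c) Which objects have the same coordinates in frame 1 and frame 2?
the orange triangle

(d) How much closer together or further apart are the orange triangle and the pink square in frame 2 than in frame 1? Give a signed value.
-1.6

Distance in frame 1: 8.2. Distance in frame 2: 6.6.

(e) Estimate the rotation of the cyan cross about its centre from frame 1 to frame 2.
26° counter-clockwise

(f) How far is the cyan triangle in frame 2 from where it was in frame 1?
3.8

The cyan triangle moved from (5.1, 5.1) to (1.6, 6.6), a distance of √(3.5² + 1.5²) ≈ 3.8.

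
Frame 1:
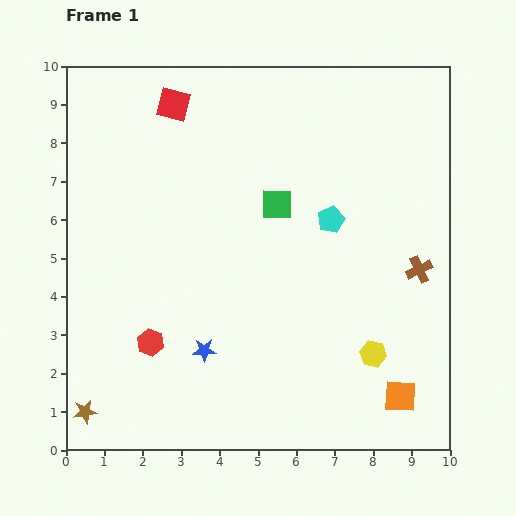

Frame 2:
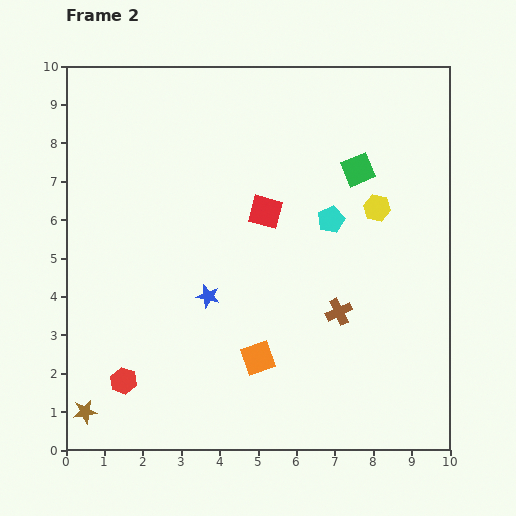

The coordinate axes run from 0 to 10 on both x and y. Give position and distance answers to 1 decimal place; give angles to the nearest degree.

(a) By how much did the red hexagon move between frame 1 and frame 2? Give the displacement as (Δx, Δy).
(-0.7, -1.0)

The red hexagon was at (2.2, 2.8) in frame 1 and (1.5, 1.8) in frame 2.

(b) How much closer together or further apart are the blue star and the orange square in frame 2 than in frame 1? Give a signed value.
-3.1

Distance in frame 1: 5.2. Distance in frame 2: 2.1.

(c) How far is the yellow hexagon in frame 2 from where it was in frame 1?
3.8

The yellow hexagon moved from (8.0, 2.5) to (8.1, 6.3), a distance of √(0.1² + 3.8²) ≈ 3.8.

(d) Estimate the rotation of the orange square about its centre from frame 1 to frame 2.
23° counter-clockwise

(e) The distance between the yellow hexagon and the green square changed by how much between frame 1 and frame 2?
-3.5

Distance in frame 1: 4.6. Distance in frame 2: 1.1.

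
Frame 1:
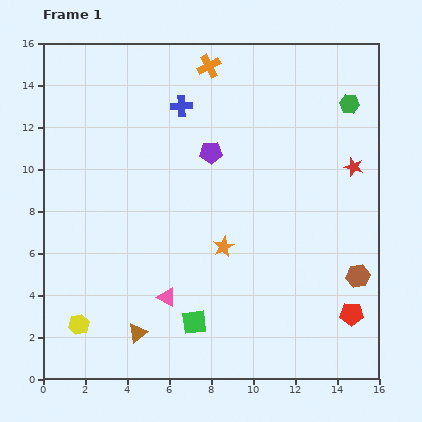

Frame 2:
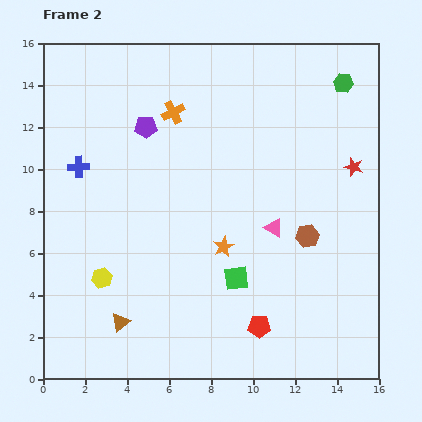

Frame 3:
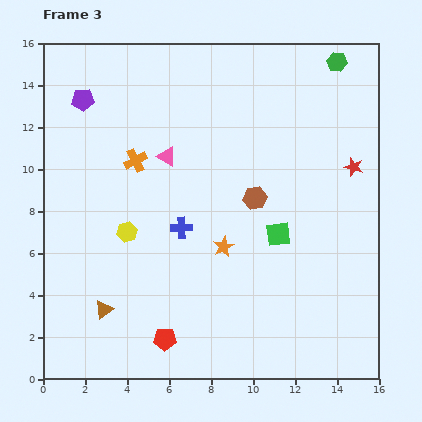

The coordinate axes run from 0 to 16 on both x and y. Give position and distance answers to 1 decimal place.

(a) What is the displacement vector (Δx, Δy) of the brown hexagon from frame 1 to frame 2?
(-2.4, 1.9)

The brown hexagon was at (15.0, 4.9) in frame 1 and (12.6, 6.8) in frame 2.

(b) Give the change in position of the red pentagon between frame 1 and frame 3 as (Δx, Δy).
(-8.9, -1.2)

The red pentagon was at (14.7, 3.1) in frame 1 and (5.8, 1.9) in frame 3.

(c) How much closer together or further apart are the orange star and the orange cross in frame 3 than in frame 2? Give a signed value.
-0.9

Distance in frame 2: 6.8. Distance in frame 3: 5.9.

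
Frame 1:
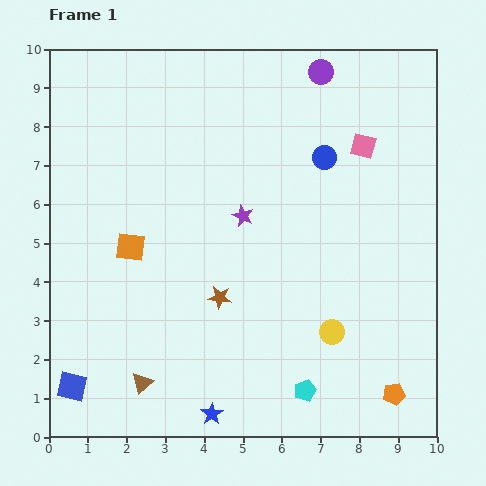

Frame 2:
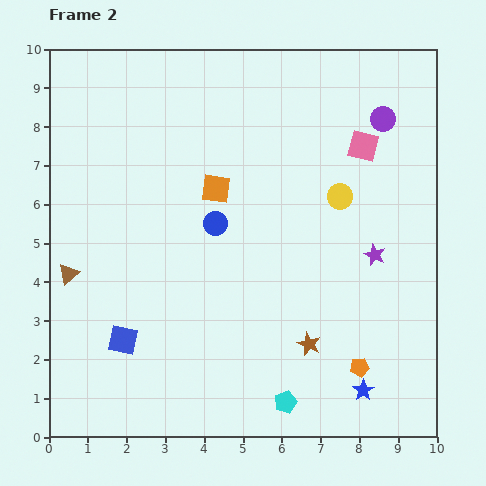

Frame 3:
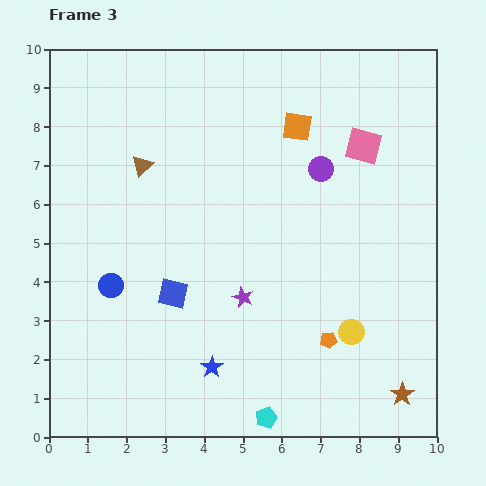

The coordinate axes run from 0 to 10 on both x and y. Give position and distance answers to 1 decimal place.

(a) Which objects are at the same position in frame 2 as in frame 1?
the pink square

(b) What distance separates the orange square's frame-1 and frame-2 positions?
2.7

The orange square moved from (2.1, 4.9) to (4.3, 6.4), a distance of √(2.2² + 1.5²) ≈ 2.7.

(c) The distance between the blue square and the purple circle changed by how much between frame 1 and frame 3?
-5.3

Distance in frame 1: 10.3. Distance in frame 3: 5.0.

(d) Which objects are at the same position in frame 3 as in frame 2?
the pink square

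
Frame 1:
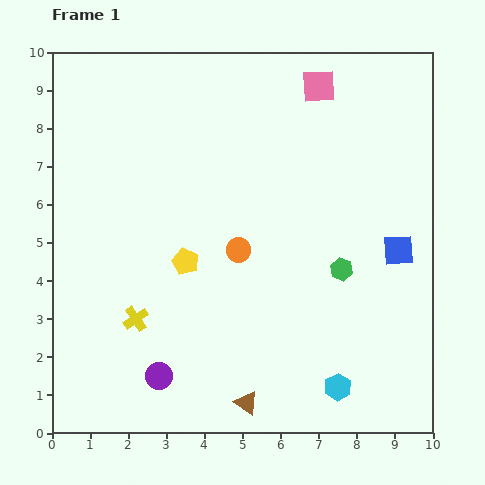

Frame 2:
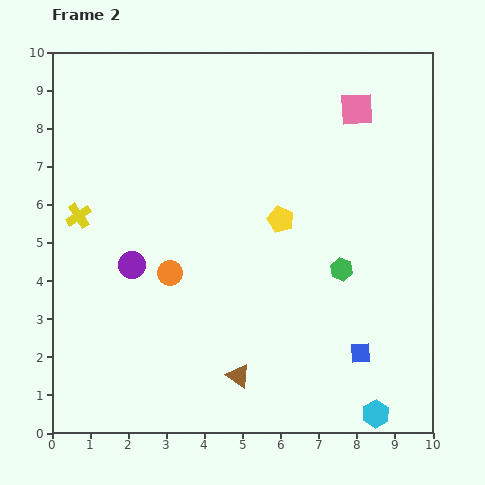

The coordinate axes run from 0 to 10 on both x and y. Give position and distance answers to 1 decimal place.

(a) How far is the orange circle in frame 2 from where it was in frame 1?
1.9

The orange circle moved from (4.9, 4.8) to (3.1, 4.2), a distance of √(1.8² + 0.6²) ≈ 1.9.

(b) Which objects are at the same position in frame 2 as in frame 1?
the green hexagon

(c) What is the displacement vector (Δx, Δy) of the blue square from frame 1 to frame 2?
(-1.0, -2.7)

The blue square was at (9.1, 4.8) in frame 1 and (8.1, 2.1) in frame 2.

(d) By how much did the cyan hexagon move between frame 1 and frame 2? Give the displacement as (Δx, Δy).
(1.0, -0.7)

The cyan hexagon was at (7.5, 1.2) in frame 1 and (8.5, 0.5) in frame 2.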